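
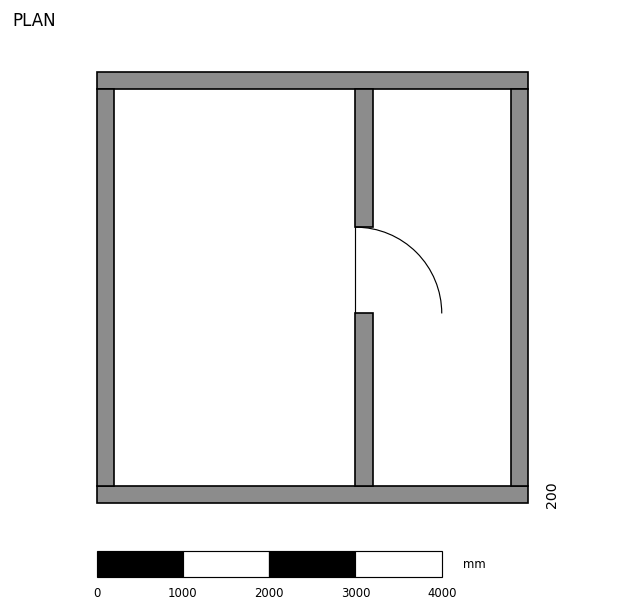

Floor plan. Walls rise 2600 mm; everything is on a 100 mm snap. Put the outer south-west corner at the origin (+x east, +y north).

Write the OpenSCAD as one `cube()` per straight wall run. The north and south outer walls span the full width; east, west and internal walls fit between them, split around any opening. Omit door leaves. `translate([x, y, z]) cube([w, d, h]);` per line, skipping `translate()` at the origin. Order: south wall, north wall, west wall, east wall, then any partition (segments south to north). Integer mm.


cube([5000, 200, 2600]);
translate([0, 4800, 0]) cube([5000, 200, 2600]);
translate([0, 200, 0]) cube([200, 4600, 2600]);
translate([4800, 200, 0]) cube([200, 4600, 2600]);
translate([3000, 200, 0]) cube([200, 2000, 2600]);
translate([3000, 3200, 0]) cube([200, 1600, 2600]);


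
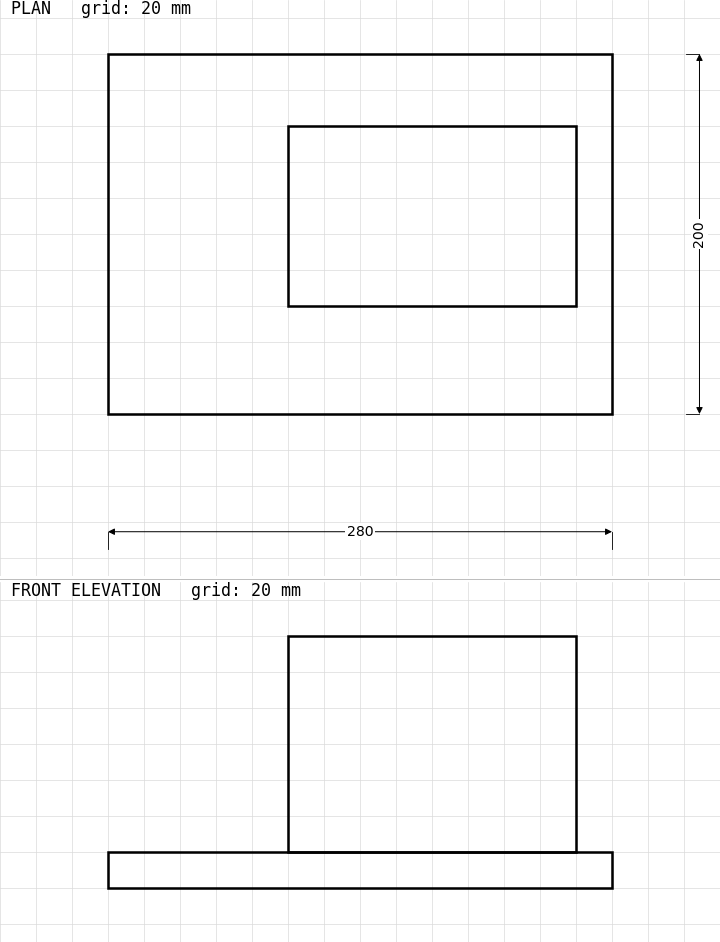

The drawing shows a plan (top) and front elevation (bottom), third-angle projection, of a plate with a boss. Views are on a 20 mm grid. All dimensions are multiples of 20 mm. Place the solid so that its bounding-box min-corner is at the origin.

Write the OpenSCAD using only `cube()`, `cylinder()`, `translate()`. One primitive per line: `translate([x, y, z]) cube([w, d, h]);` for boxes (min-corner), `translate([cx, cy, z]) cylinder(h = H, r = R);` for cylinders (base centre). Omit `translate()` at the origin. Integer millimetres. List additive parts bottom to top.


cube([280, 200, 20]);
translate([100, 60, 20]) cube([160, 100, 120]);


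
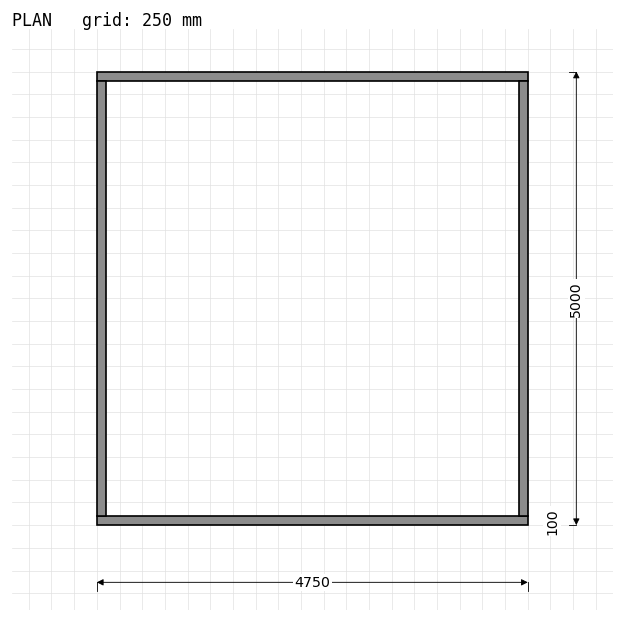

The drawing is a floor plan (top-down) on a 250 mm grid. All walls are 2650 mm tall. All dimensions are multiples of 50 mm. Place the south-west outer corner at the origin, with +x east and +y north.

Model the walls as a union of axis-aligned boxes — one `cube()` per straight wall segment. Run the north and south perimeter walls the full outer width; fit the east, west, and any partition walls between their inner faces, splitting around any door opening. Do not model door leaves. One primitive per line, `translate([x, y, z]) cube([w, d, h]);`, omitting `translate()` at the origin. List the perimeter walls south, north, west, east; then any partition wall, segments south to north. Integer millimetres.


cube([4750, 100, 2650]);
translate([0, 4900, 0]) cube([4750, 100, 2650]);
translate([0, 100, 0]) cube([100, 4800, 2650]);
translate([4650, 100, 0]) cube([100, 4800, 2650]);


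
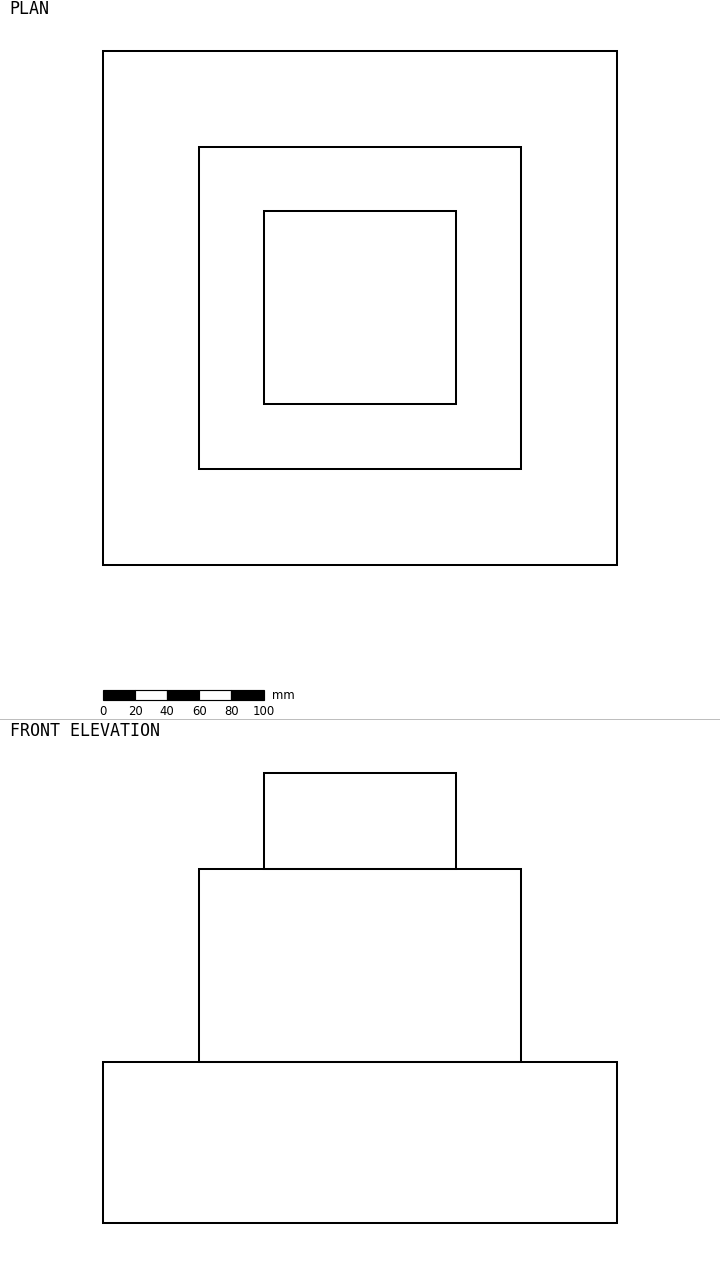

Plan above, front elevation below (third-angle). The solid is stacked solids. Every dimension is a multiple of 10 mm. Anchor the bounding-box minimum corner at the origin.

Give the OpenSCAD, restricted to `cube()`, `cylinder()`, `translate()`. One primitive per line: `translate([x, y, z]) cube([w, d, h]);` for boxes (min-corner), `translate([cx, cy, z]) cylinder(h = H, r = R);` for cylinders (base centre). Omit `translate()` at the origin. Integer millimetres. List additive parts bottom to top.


cube([320, 320, 100]);
translate([60, 60, 100]) cube([200, 200, 120]);
translate([100, 100, 220]) cube([120, 120, 60]);


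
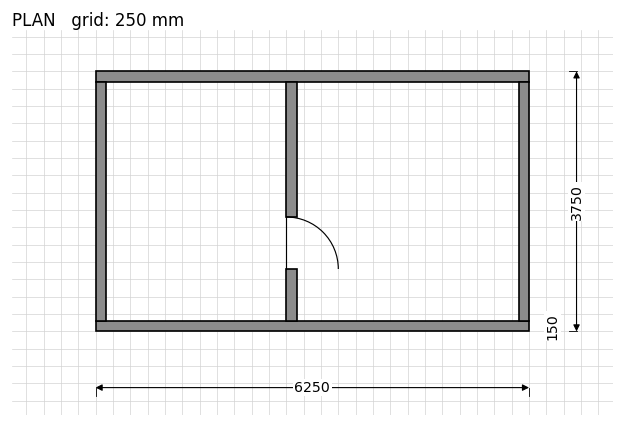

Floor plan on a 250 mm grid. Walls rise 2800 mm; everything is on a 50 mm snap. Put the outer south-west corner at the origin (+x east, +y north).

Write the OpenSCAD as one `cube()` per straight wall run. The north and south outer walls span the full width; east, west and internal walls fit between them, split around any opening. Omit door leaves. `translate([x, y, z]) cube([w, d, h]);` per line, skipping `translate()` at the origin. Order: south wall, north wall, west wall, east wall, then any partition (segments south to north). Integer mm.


cube([6250, 150, 2800]);
translate([0, 3600, 0]) cube([6250, 150, 2800]);
translate([0, 150, 0]) cube([150, 3450, 2800]);
translate([6100, 150, 0]) cube([150, 3450, 2800]);
translate([2750, 150, 0]) cube([150, 750, 2800]);
translate([2750, 1650, 0]) cube([150, 1950, 2800]);


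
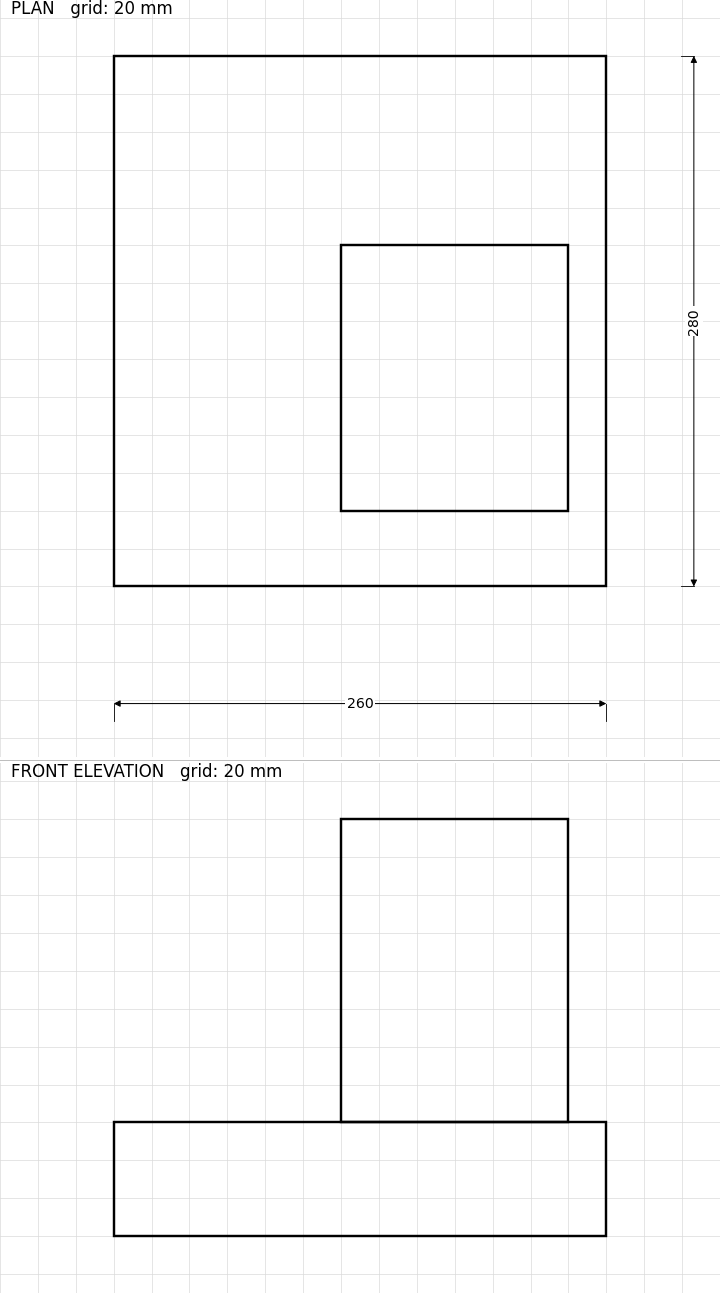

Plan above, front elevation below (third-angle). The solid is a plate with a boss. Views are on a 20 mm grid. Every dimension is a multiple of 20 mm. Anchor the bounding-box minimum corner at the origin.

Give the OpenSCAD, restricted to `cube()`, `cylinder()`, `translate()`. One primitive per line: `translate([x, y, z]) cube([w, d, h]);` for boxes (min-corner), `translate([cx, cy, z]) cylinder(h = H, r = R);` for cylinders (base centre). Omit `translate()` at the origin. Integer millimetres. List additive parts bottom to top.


cube([260, 280, 60]);
translate([120, 40, 60]) cube([120, 140, 160]);


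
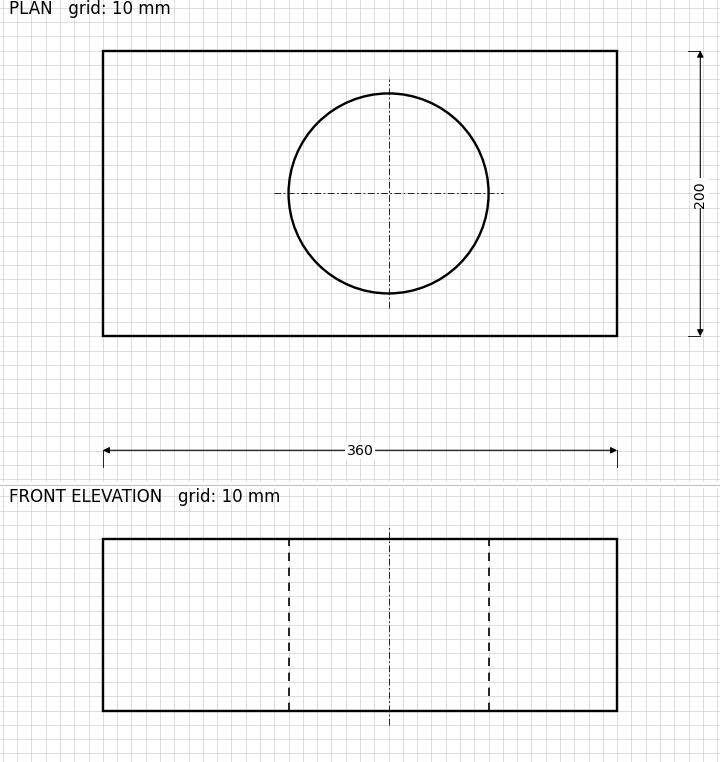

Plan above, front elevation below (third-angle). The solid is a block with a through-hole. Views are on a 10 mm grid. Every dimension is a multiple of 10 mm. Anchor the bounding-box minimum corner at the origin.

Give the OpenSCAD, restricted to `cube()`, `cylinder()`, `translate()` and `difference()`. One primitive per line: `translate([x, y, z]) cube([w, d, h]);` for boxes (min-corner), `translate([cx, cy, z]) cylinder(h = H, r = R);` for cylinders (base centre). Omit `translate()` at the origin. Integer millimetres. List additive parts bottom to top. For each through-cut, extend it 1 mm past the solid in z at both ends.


difference() {
  cube([360, 200, 120]);
  translate([200, 100, -1]) cylinder(h = 122, r = 70);
}


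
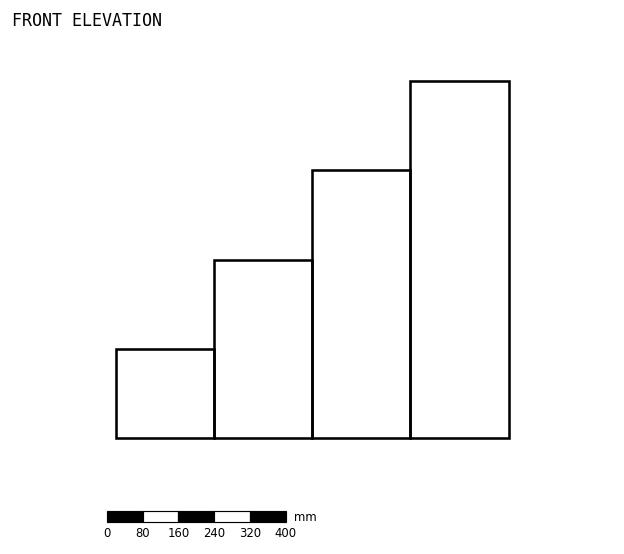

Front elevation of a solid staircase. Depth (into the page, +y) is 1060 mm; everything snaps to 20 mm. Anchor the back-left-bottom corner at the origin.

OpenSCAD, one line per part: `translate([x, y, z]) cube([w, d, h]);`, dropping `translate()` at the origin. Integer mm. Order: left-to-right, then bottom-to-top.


cube([220, 1060, 200]);
translate([220, 0, 0]) cube([220, 1060, 400]);
translate([440, 0, 0]) cube([220, 1060, 600]);
translate([660, 0, 0]) cube([220, 1060, 800]);


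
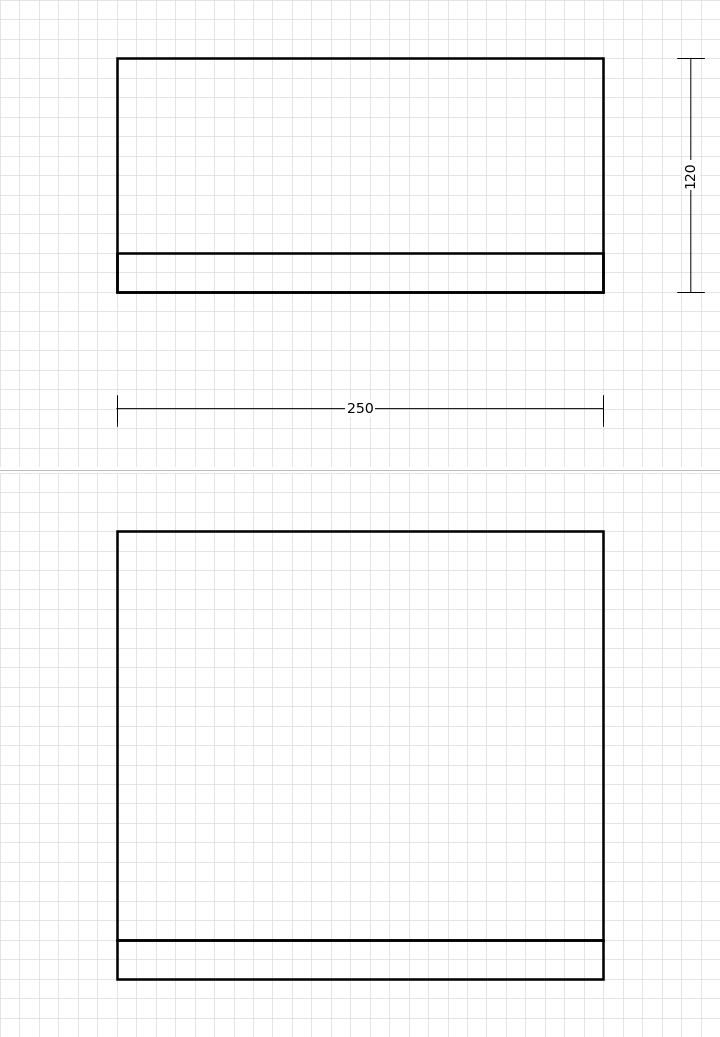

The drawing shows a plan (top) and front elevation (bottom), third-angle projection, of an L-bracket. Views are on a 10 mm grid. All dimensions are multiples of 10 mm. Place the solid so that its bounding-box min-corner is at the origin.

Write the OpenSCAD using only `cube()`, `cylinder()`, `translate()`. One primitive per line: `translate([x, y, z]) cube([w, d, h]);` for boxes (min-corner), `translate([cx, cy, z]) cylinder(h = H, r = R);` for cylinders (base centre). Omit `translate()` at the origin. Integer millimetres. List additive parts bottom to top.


cube([250, 120, 20]);
translate([0, 0, 20]) cube([250, 20, 210]);


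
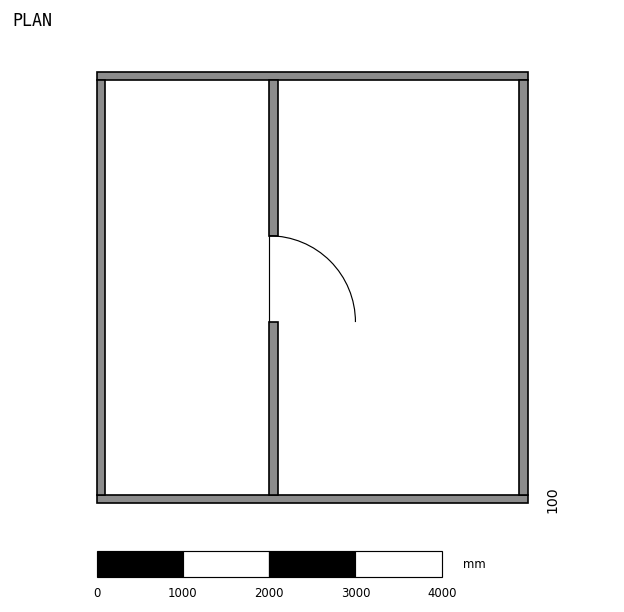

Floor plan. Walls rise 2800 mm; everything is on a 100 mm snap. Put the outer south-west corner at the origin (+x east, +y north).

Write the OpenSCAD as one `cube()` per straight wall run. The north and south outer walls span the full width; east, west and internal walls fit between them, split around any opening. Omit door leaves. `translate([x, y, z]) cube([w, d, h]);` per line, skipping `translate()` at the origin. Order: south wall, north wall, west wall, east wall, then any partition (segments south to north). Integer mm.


cube([5000, 100, 2800]);
translate([0, 4900, 0]) cube([5000, 100, 2800]);
translate([0, 100, 0]) cube([100, 4800, 2800]);
translate([4900, 100, 0]) cube([100, 4800, 2800]);
translate([2000, 100, 0]) cube([100, 2000, 2800]);
translate([2000, 3100, 0]) cube([100, 1800, 2800]);


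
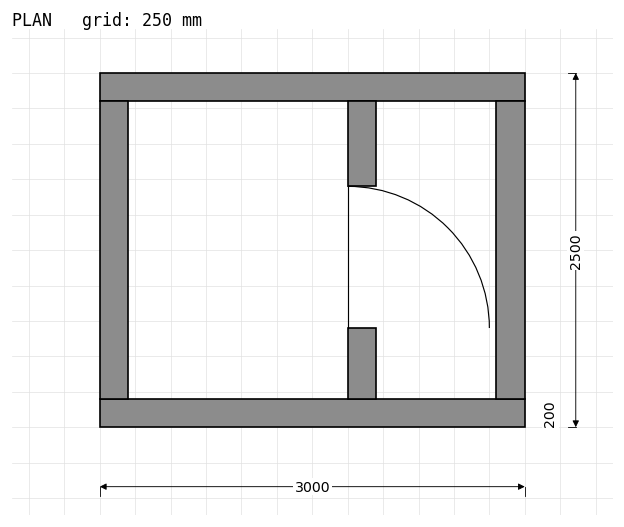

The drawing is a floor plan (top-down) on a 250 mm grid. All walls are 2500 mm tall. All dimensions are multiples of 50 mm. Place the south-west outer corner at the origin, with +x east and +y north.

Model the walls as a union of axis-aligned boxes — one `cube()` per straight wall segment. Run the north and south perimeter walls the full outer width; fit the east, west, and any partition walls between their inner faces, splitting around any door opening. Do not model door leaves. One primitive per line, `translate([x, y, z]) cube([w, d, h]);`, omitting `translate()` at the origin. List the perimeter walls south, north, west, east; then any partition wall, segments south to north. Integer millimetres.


cube([3000, 200, 2500]);
translate([0, 2300, 0]) cube([3000, 200, 2500]);
translate([0, 200, 0]) cube([200, 2100, 2500]);
translate([2800, 200, 0]) cube([200, 2100, 2500]);
translate([1750, 200, 0]) cube([200, 500, 2500]);
translate([1750, 1700, 0]) cube([200, 600, 2500]);


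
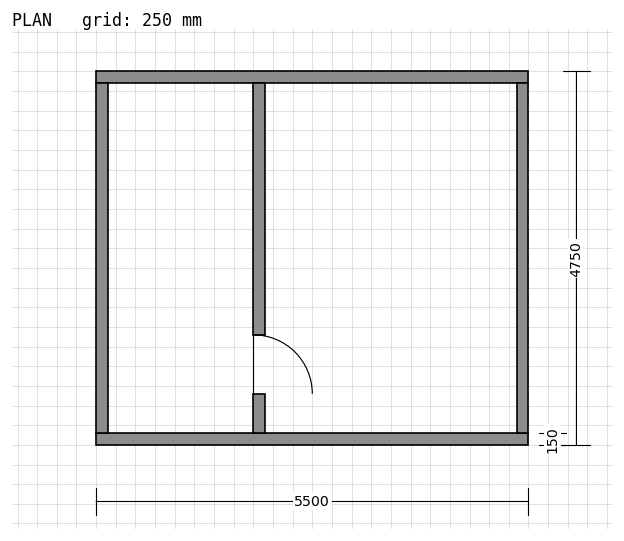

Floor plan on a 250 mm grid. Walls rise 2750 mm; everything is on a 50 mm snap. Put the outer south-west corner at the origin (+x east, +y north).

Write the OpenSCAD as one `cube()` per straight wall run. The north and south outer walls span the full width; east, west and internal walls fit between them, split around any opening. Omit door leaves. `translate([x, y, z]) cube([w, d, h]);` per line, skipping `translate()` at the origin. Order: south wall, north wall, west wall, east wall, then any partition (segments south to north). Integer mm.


cube([5500, 150, 2750]);
translate([0, 4600, 0]) cube([5500, 150, 2750]);
translate([0, 150, 0]) cube([150, 4450, 2750]);
translate([5350, 150, 0]) cube([150, 4450, 2750]);
translate([2000, 150, 0]) cube([150, 500, 2750]);
translate([2000, 1400, 0]) cube([150, 3200, 2750]);


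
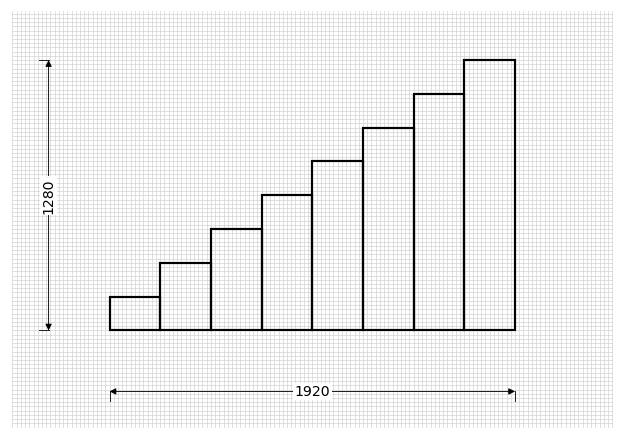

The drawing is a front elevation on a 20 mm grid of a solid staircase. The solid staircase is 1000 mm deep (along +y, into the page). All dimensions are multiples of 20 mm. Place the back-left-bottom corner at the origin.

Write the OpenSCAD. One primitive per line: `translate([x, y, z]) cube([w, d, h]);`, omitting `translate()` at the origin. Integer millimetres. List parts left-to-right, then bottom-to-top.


cube([240, 1000, 160]);
translate([240, 0, 0]) cube([240, 1000, 320]);
translate([480, 0, 0]) cube([240, 1000, 480]);
translate([720, 0, 0]) cube([240, 1000, 640]);
translate([960, 0, 0]) cube([240, 1000, 800]);
translate([1200, 0, 0]) cube([240, 1000, 960]);
translate([1440, 0, 0]) cube([240, 1000, 1120]);
translate([1680, 0, 0]) cube([240, 1000, 1280]);


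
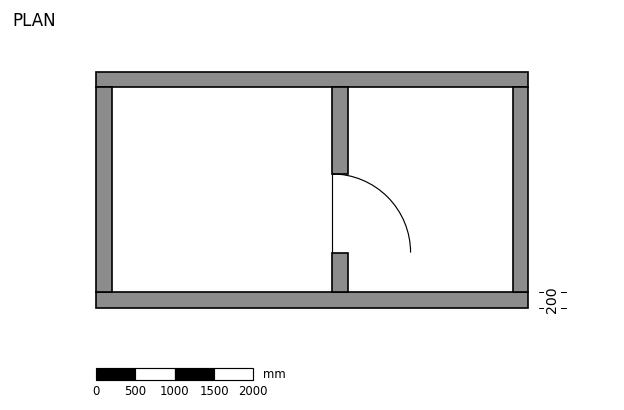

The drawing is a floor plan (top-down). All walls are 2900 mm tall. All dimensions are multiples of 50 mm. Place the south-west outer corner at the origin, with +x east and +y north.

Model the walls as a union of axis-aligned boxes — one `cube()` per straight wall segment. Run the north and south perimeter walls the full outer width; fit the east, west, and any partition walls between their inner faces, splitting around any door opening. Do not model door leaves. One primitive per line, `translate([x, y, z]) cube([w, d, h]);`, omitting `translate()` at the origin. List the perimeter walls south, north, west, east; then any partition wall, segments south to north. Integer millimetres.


cube([5500, 200, 2900]);
translate([0, 2800, 0]) cube([5500, 200, 2900]);
translate([0, 200, 0]) cube([200, 2600, 2900]);
translate([5300, 200, 0]) cube([200, 2600, 2900]);
translate([3000, 200, 0]) cube([200, 500, 2900]);
translate([3000, 1700, 0]) cube([200, 1100, 2900]);


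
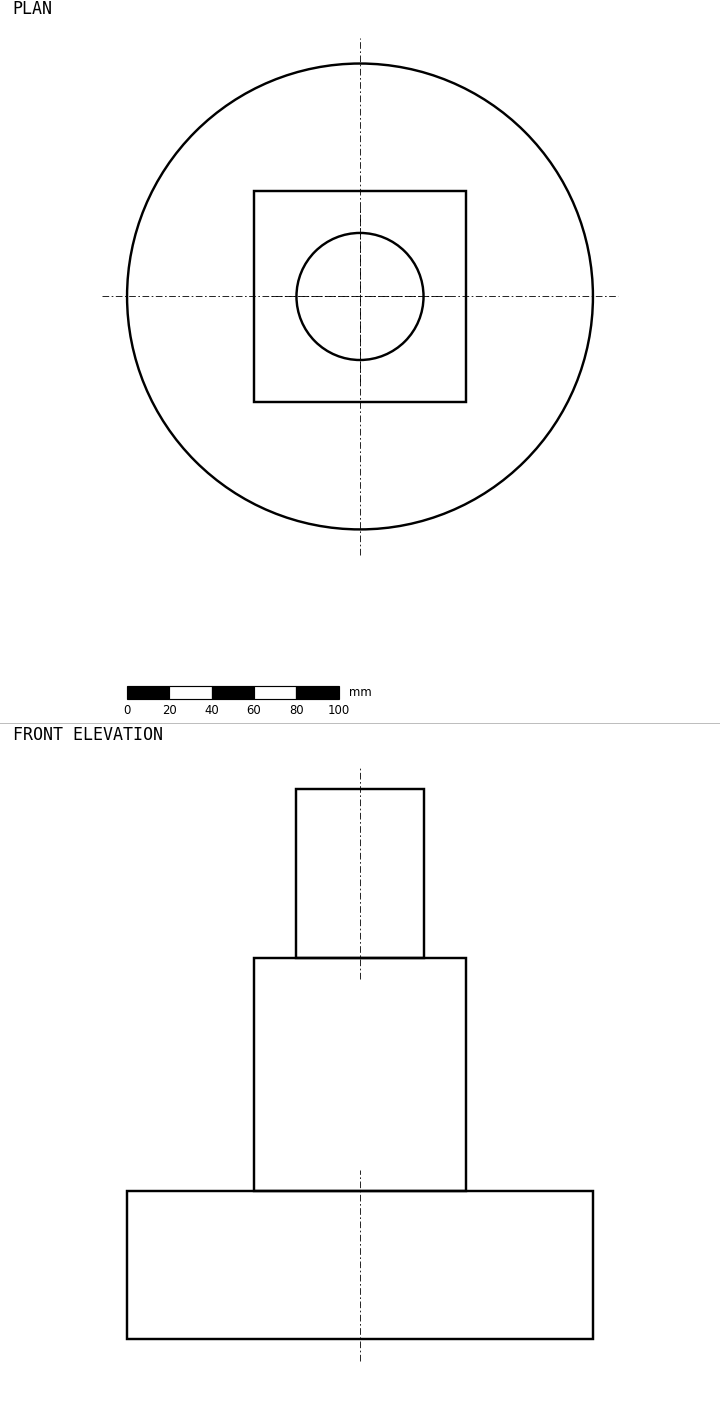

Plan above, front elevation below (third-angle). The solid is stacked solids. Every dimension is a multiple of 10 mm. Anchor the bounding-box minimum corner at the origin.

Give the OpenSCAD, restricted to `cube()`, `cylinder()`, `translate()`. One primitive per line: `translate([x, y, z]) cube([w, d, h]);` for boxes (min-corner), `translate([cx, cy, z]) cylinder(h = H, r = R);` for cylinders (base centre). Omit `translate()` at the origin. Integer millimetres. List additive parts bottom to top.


translate([110, 110, 0]) cylinder(h = 70, r = 110);
translate([60, 60, 70]) cube([100, 100, 110]);
translate([110, 110, 180]) cylinder(h = 80, r = 30);


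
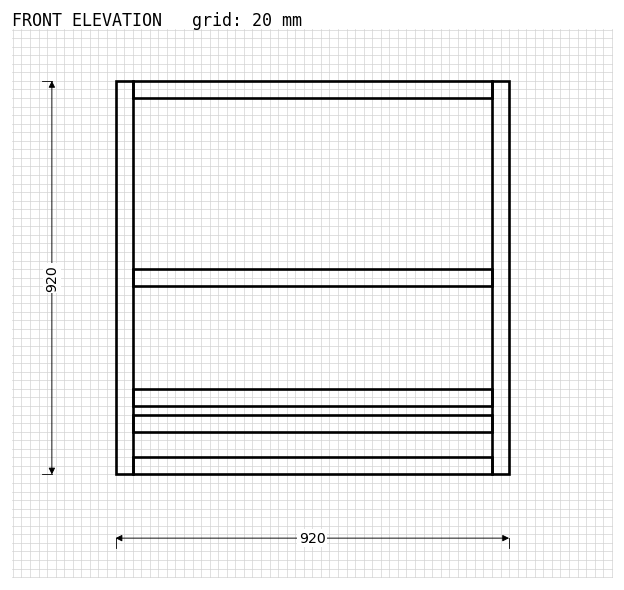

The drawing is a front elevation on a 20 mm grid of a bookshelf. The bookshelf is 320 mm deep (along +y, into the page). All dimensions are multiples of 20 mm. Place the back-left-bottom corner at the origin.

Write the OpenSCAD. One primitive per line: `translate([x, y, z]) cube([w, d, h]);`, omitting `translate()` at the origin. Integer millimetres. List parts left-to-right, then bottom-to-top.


cube([40, 320, 920]);
translate([40, 0, 0]) cube([840, 320, 40]);
translate([40, 0, 100]) cube([840, 320, 40]);
translate([40, 0, 160]) cube([840, 320, 40]);
translate([40, 0, 440]) cube([840, 320, 40]);
translate([40, 0, 880]) cube([840, 320, 40]);
translate([880, 0, 0]) cube([40, 320, 920]);


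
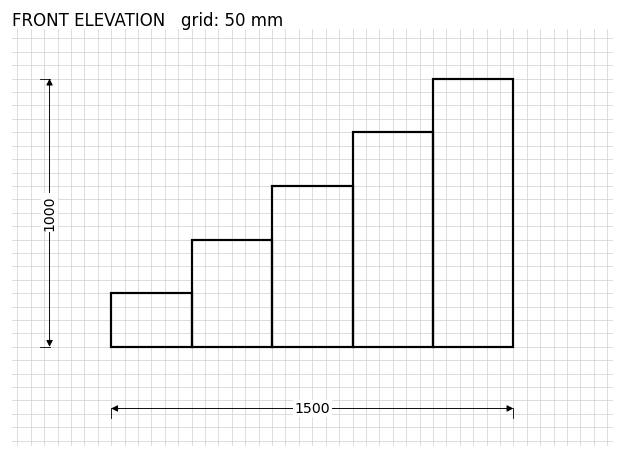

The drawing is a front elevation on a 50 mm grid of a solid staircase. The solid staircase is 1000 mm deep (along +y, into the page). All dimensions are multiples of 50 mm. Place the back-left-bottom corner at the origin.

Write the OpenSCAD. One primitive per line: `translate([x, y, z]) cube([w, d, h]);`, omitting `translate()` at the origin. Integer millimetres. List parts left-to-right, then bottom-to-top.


cube([300, 1000, 200]);
translate([300, 0, 0]) cube([300, 1000, 400]);
translate([600, 0, 0]) cube([300, 1000, 600]);
translate([900, 0, 0]) cube([300, 1000, 800]);
translate([1200, 0, 0]) cube([300, 1000, 1000]);


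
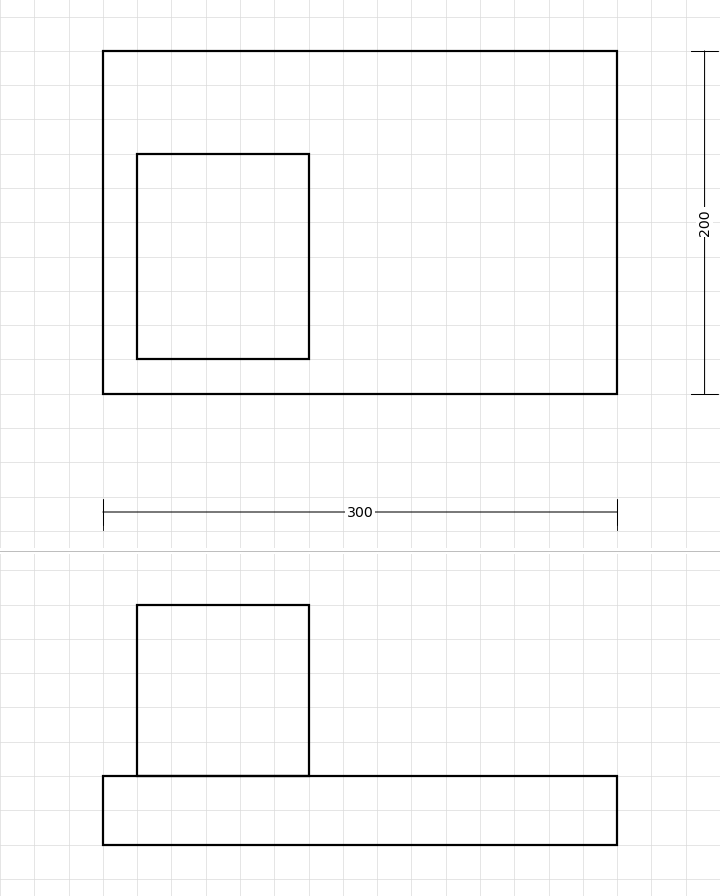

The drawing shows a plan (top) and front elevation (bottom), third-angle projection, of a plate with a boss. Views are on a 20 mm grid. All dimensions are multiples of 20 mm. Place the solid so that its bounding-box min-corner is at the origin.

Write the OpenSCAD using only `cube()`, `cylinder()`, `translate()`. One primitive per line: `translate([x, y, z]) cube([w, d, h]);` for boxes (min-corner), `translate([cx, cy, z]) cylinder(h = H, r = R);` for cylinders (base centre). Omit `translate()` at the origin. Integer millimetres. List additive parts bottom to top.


cube([300, 200, 40]);
translate([20, 20, 40]) cube([100, 120, 100]);


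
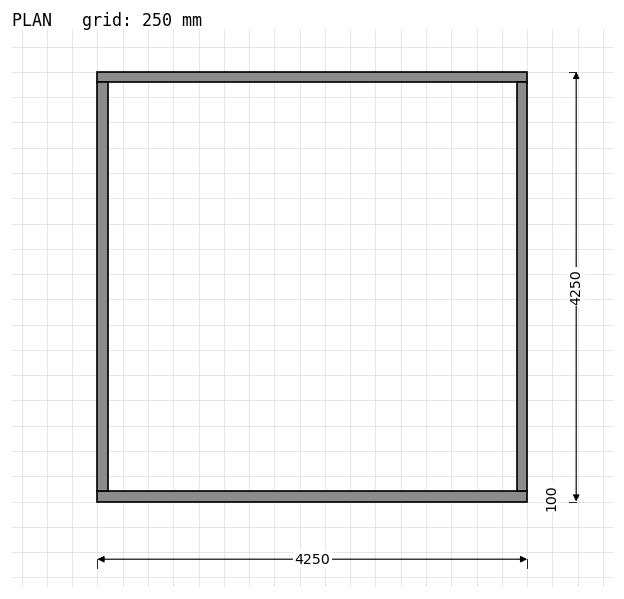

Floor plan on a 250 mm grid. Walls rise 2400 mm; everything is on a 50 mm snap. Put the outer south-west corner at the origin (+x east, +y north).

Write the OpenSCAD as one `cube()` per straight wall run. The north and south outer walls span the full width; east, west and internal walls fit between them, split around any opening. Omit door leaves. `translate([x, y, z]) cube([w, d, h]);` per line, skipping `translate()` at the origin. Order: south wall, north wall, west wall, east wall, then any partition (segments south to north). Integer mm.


cube([4250, 100, 2400]);
translate([0, 4150, 0]) cube([4250, 100, 2400]);
translate([0, 100, 0]) cube([100, 4050, 2400]);
translate([4150, 100, 0]) cube([100, 4050, 2400]);


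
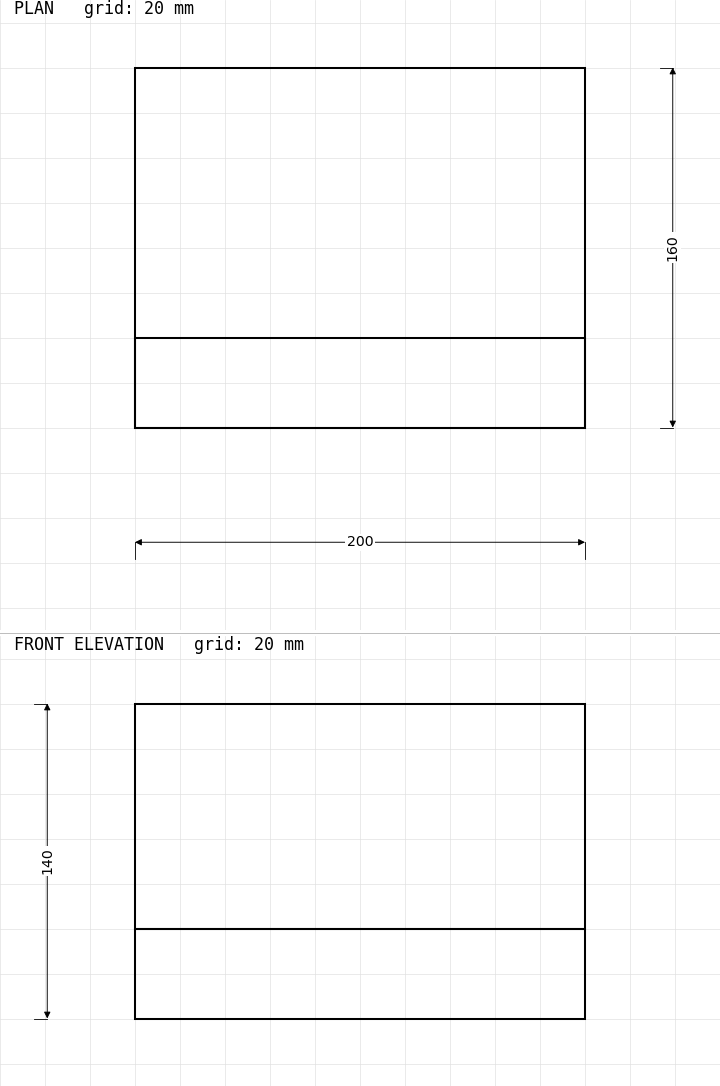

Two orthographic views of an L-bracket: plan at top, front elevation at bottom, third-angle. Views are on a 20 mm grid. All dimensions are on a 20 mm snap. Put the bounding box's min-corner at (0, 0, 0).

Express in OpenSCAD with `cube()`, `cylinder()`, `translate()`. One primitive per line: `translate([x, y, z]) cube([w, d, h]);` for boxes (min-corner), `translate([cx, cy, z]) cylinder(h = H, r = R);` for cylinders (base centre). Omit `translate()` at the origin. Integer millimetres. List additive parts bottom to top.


cube([200, 160, 40]);
translate([0, 0, 40]) cube([200, 40, 100]);


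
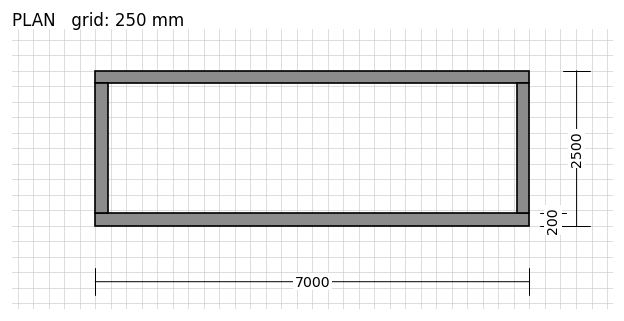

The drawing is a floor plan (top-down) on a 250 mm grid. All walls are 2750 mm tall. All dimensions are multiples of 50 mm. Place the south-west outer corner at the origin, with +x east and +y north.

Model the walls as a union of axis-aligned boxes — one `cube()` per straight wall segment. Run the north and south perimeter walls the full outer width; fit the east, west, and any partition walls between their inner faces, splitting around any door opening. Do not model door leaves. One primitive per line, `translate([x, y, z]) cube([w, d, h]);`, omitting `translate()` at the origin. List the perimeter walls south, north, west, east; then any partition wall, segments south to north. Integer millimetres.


cube([7000, 200, 2750]);
translate([0, 2300, 0]) cube([7000, 200, 2750]);
translate([0, 200, 0]) cube([200, 2100, 2750]);
translate([6800, 200, 0]) cube([200, 2100, 2750]);


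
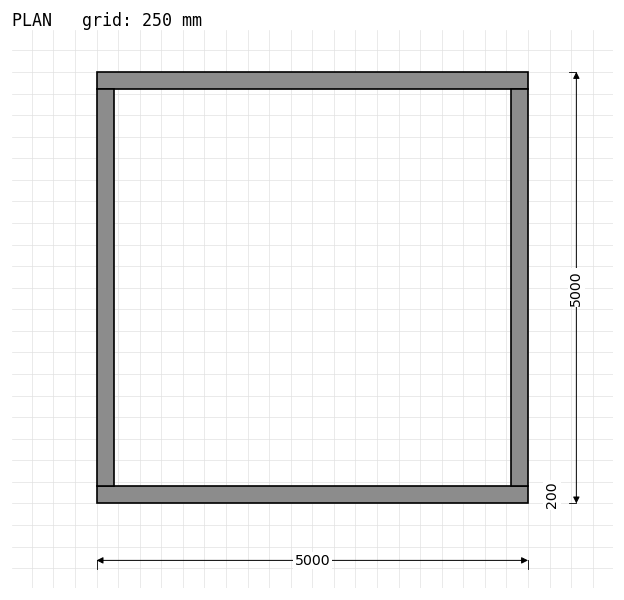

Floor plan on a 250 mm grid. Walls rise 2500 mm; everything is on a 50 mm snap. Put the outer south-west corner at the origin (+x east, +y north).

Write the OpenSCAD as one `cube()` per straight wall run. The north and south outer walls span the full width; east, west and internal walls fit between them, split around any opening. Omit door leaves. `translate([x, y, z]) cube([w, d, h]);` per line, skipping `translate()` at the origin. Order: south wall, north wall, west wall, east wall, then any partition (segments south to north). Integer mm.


cube([5000, 200, 2500]);
translate([0, 4800, 0]) cube([5000, 200, 2500]);
translate([0, 200, 0]) cube([200, 4600, 2500]);
translate([4800, 200, 0]) cube([200, 4600, 2500]);


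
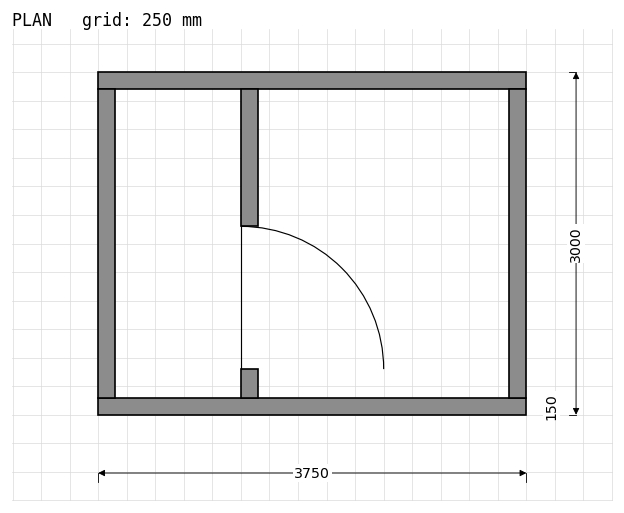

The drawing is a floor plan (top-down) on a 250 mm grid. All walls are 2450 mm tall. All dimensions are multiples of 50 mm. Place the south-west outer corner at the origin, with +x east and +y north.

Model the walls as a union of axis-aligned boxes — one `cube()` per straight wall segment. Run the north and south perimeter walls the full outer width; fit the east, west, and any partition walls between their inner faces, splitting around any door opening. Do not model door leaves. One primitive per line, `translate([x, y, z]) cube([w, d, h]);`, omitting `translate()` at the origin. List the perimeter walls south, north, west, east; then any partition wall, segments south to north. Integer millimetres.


cube([3750, 150, 2450]);
translate([0, 2850, 0]) cube([3750, 150, 2450]);
translate([0, 150, 0]) cube([150, 2700, 2450]);
translate([3600, 150, 0]) cube([150, 2700, 2450]);
translate([1250, 150, 0]) cube([150, 250, 2450]);
translate([1250, 1650, 0]) cube([150, 1200, 2450]);


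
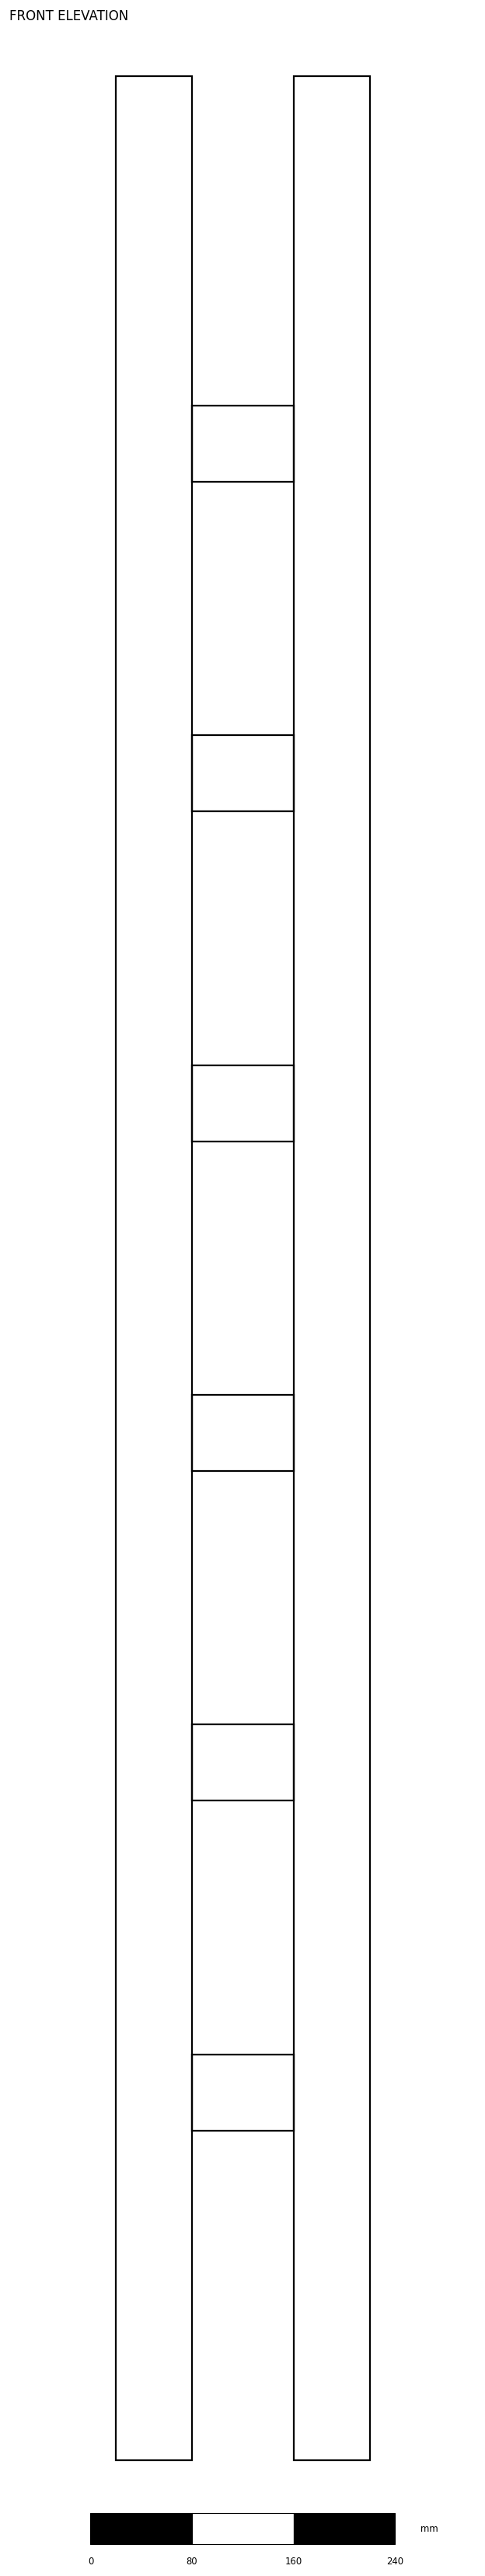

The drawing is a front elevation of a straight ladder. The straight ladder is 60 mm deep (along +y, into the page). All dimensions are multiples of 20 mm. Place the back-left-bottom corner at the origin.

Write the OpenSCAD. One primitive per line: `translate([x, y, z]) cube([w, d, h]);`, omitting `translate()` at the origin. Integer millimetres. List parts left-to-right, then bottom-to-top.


cube([60, 60, 1880]);
translate([60, 0, 260]) cube([80, 60, 60]);
translate([60, 0, 520]) cube([80, 60, 60]);
translate([60, 0, 780]) cube([80, 60, 60]);
translate([60, 0, 1040]) cube([80, 60, 60]);
translate([60, 0, 1300]) cube([80, 60, 60]);
translate([60, 0, 1560]) cube([80, 60, 60]);
translate([140, 0, 0]) cube([60, 60, 1880]);


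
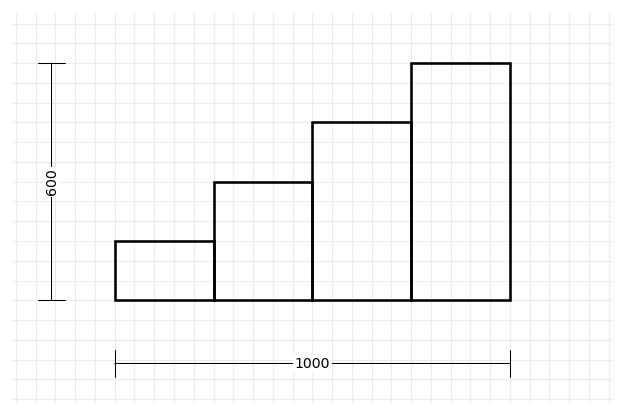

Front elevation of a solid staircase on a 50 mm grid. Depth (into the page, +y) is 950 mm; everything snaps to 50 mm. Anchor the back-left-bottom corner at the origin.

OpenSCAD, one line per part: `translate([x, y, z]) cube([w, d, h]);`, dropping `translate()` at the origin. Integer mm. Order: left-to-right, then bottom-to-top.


cube([250, 950, 150]);
translate([250, 0, 0]) cube([250, 950, 300]);
translate([500, 0, 0]) cube([250, 950, 450]);
translate([750, 0, 0]) cube([250, 950, 600]);


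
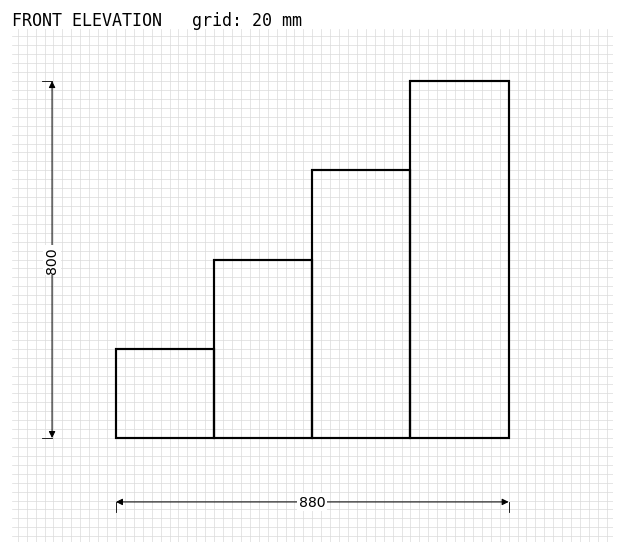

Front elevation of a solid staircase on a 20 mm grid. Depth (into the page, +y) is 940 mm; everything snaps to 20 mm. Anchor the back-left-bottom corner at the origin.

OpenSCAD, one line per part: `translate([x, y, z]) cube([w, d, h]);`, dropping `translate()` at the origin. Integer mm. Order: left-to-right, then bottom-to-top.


cube([220, 940, 200]);
translate([220, 0, 0]) cube([220, 940, 400]);
translate([440, 0, 0]) cube([220, 940, 600]);
translate([660, 0, 0]) cube([220, 940, 800]);


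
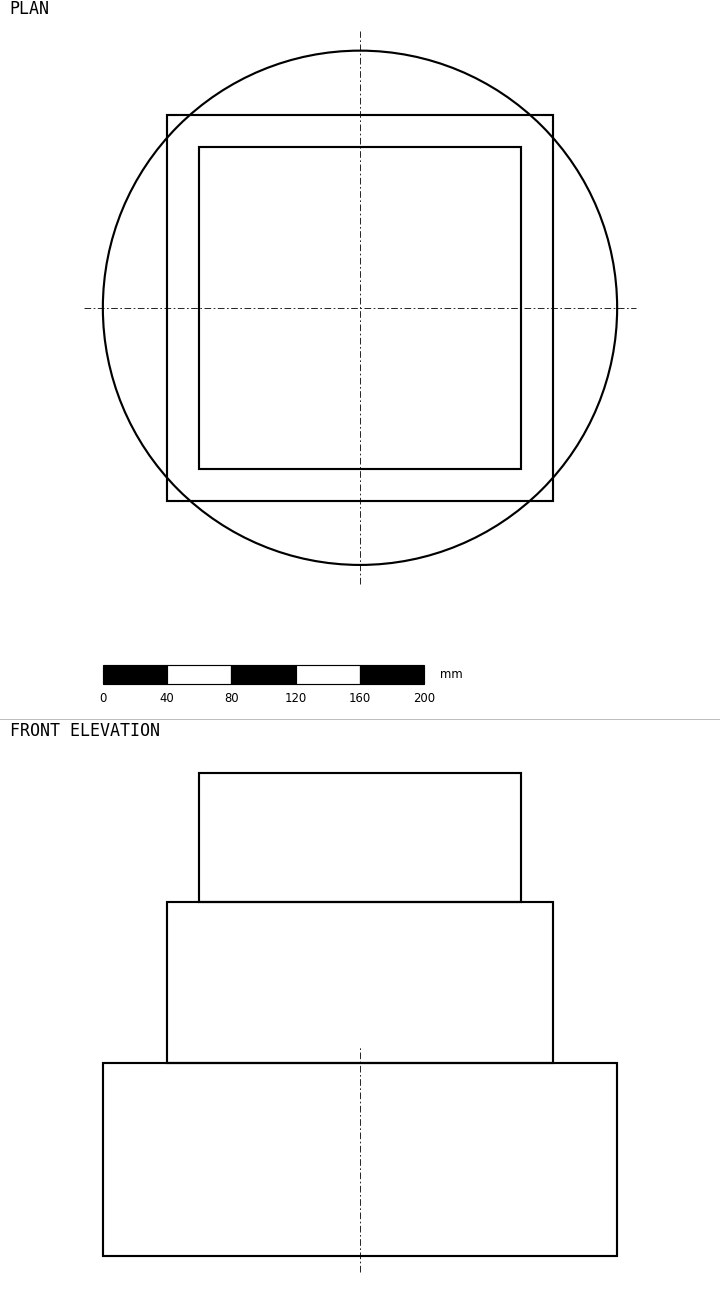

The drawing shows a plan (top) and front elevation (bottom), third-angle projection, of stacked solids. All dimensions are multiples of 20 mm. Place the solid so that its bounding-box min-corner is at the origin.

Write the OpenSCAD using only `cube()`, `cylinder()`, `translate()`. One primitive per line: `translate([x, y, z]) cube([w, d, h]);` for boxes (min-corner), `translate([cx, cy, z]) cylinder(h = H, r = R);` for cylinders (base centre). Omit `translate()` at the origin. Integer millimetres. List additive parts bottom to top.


translate([160, 160, 0]) cylinder(h = 120, r = 160);
translate([40, 40, 120]) cube([240, 240, 100]);
translate([60, 60, 220]) cube([200, 200, 80]);


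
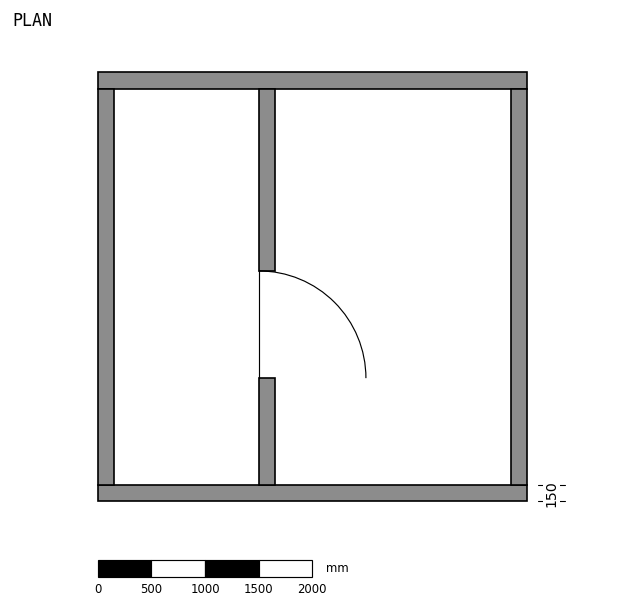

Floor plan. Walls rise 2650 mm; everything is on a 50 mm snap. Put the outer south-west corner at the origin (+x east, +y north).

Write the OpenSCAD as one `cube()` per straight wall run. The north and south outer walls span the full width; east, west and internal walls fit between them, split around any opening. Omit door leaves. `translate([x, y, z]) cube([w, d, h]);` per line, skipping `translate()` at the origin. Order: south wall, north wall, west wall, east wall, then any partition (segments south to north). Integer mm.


cube([4000, 150, 2650]);
translate([0, 3850, 0]) cube([4000, 150, 2650]);
translate([0, 150, 0]) cube([150, 3700, 2650]);
translate([3850, 150, 0]) cube([150, 3700, 2650]);
translate([1500, 150, 0]) cube([150, 1000, 2650]);
translate([1500, 2150, 0]) cube([150, 1700, 2650]);


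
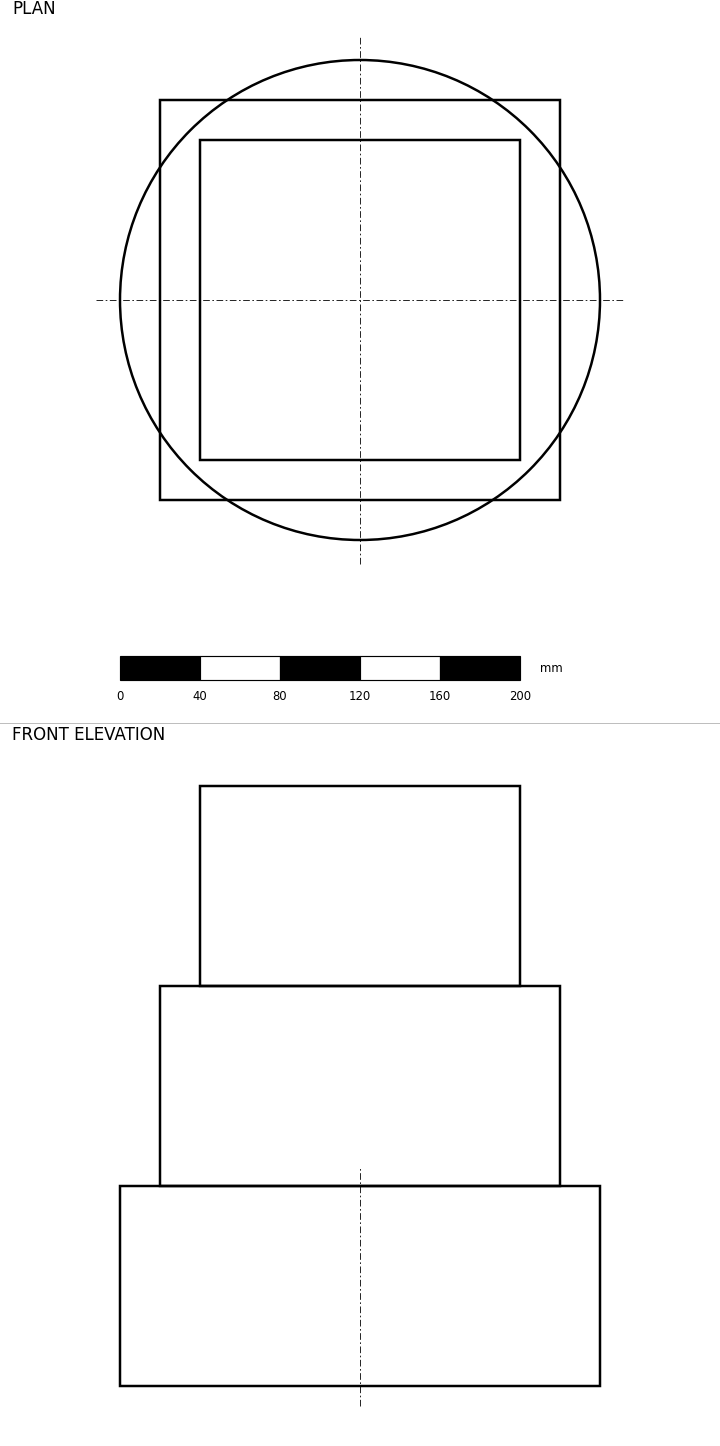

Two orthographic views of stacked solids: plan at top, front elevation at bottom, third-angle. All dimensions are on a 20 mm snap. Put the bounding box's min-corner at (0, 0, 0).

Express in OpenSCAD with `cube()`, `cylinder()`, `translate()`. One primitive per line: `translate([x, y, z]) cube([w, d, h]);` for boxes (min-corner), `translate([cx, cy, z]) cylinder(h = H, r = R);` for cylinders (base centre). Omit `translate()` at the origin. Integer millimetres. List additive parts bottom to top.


translate([120, 120, 0]) cylinder(h = 100, r = 120);
translate([20, 20, 100]) cube([200, 200, 100]);
translate([40, 40, 200]) cube([160, 160, 100]);


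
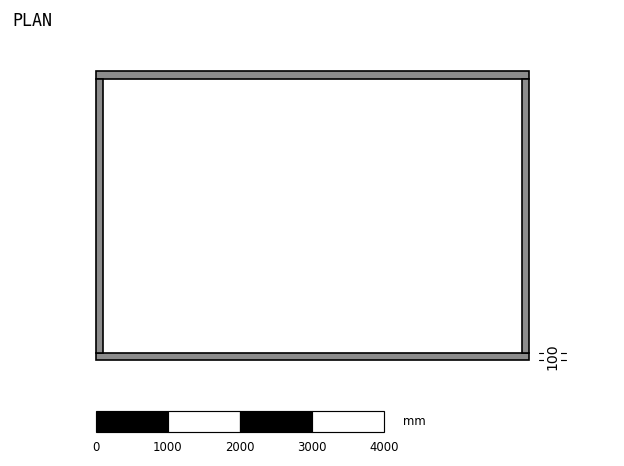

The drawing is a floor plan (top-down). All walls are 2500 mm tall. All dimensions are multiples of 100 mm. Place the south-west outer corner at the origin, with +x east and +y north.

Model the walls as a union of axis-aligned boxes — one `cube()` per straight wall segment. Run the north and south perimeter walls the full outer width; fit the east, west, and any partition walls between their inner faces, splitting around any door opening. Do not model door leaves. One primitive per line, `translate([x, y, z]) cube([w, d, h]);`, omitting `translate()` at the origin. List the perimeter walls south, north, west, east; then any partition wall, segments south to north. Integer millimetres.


cube([6000, 100, 2500]);
translate([0, 3900, 0]) cube([6000, 100, 2500]);
translate([0, 100, 0]) cube([100, 3800, 2500]);
translate([5900, 100, 0]) cube([100, 3800, 2500]);


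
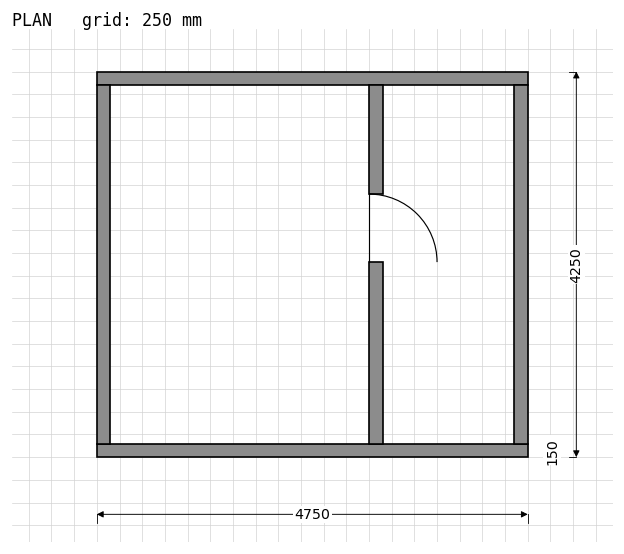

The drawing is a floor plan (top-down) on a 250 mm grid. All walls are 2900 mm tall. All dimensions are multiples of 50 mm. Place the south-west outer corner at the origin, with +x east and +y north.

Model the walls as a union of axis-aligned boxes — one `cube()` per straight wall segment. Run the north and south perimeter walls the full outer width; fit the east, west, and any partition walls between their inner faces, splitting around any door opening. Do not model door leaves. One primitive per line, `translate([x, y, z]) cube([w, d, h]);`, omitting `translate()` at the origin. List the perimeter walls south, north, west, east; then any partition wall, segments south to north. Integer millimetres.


cube([4750, 150, 2900]);
translate([0, 4100, 0]) cube([4750, 150, 2900]);
translate([0, 150, 0]) cube([150, 3950, 2900]);
translate([4600, 150, 0]) cube([150, 3950, 2900]);
translate([3000, 150, 0]) cube([150, 2000, 2900]);
translate([3000, 2900, 0]) cube([150, 1200, 2900]);


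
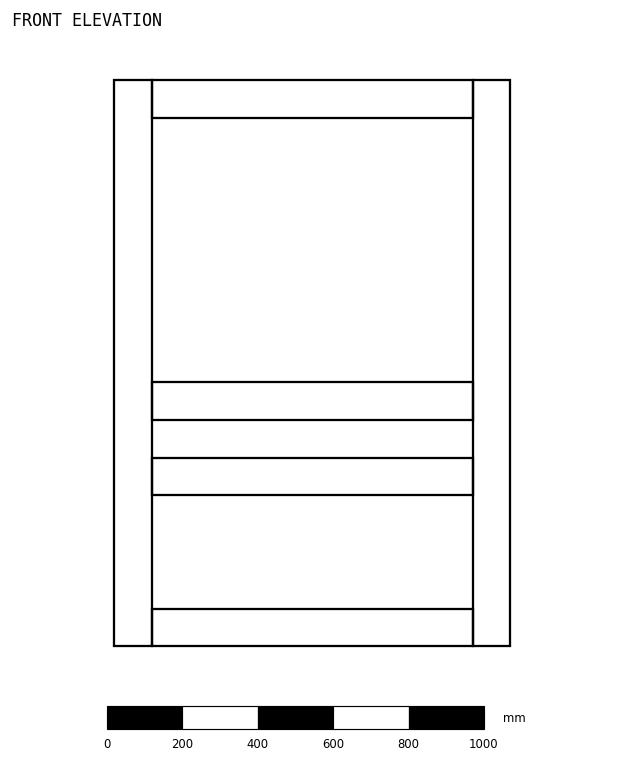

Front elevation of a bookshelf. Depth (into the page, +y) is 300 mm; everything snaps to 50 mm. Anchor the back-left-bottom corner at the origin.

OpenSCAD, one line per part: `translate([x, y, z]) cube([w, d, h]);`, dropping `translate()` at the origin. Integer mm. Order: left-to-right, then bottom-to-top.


cube([100, 300, 1500]);
translate([100, 0, 0]) cube([850, 300, 100]);
translate([100, 0, 400]) cube([850, 300, 100]);
translate([100, 0, 600]) cube([850, 300, 100]);
translate([100, 0, 1400]) cube([850, 300, 100]);
translate([950, 0, 0]) cube([100, 300, 1500]);


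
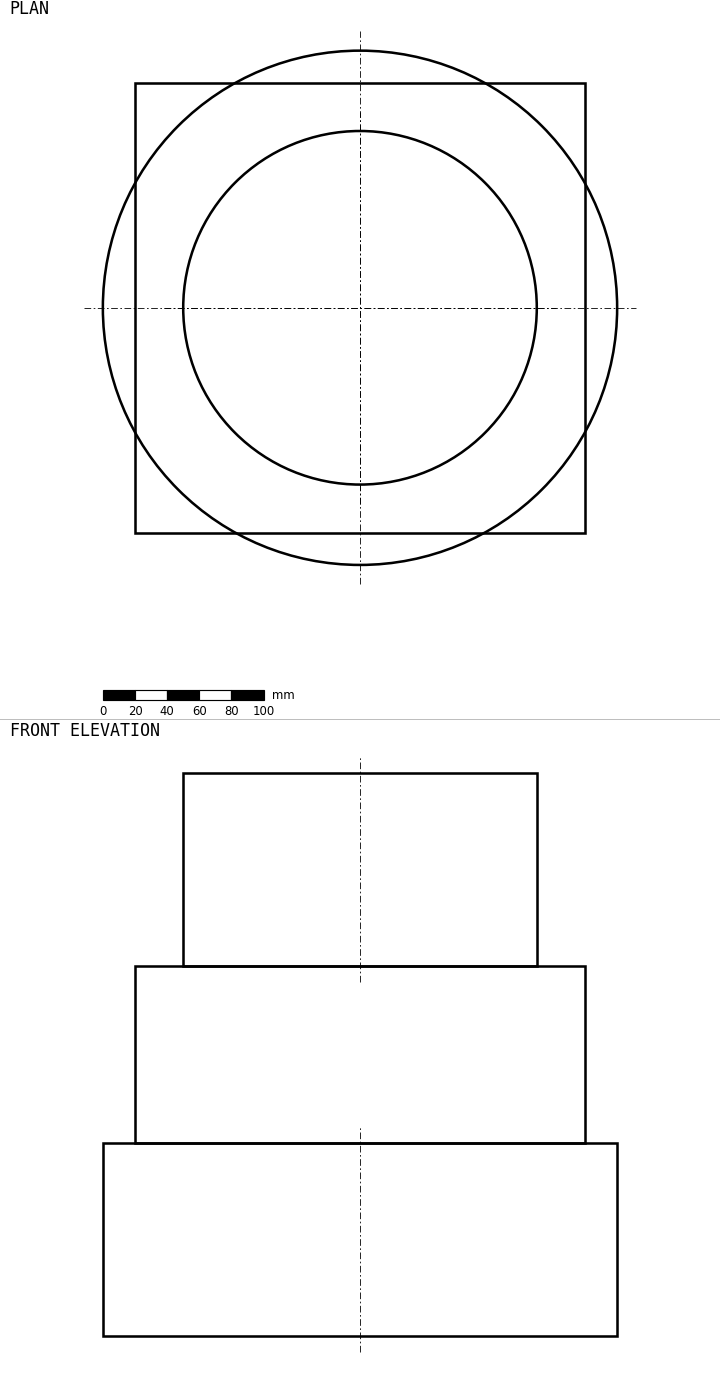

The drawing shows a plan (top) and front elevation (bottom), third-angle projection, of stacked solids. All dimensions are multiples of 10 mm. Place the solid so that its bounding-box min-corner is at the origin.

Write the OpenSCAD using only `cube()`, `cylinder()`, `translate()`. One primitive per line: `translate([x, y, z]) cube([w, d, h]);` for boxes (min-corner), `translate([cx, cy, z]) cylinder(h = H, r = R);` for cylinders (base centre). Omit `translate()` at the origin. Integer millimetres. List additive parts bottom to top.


translate([160, 160, 0]) cylinder(h = 120, r = 160);
translate([20, 20, 120]) cube([280, 280, 110]);
translate([160, 160, 230]) cylinder(h = 120, r = 110);


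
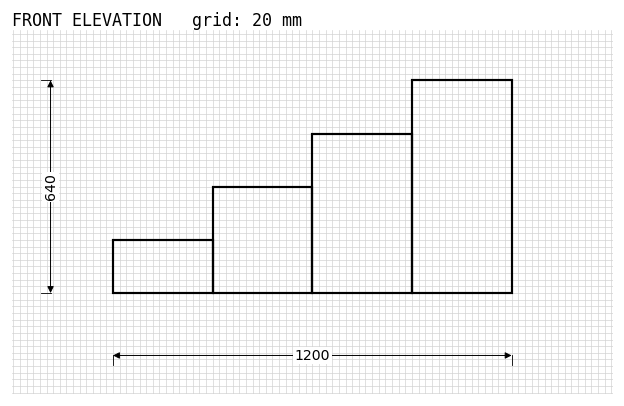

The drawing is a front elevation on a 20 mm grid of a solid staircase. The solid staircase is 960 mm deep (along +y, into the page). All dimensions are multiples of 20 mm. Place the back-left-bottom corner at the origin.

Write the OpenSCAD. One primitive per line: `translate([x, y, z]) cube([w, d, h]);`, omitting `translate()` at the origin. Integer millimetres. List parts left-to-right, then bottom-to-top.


cube([300, 960, 160]);
translate([300, 0, 0]) cube([300, 960, 320]);
translate([600, 0, 0]) cube([300, 960, 480]);
translate([900, 0, 0]) cube([300, 960, 640]);


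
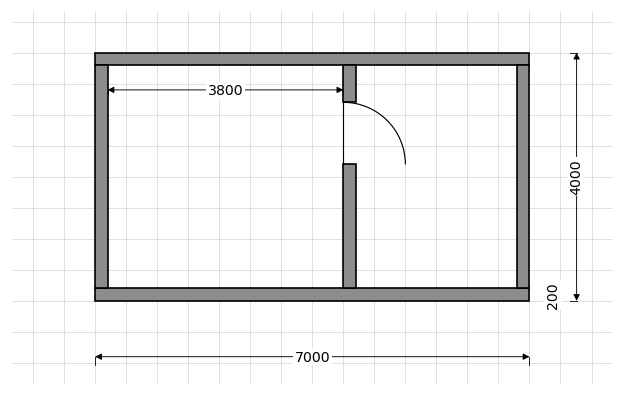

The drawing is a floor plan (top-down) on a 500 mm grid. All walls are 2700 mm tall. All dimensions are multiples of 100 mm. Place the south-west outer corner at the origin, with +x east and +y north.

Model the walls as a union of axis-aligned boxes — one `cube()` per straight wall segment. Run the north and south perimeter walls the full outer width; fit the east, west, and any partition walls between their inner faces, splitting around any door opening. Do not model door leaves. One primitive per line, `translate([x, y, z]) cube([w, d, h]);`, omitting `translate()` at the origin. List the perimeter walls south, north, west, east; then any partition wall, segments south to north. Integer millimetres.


cube([7000, 200, 2700]);
translate([0, 3800, 0]) cube([7000, 200, 2700]);
translate([0, 200, 0]) cube([200, 3600, 2700]);
translate([6800, 200, 0]) cube([200, 3600, 2700]);
translate([4000, 200, 0]) cube([200, 2000, 2700]);
translate([4000, 3200, 0]) cube([200, 600, 2700]);


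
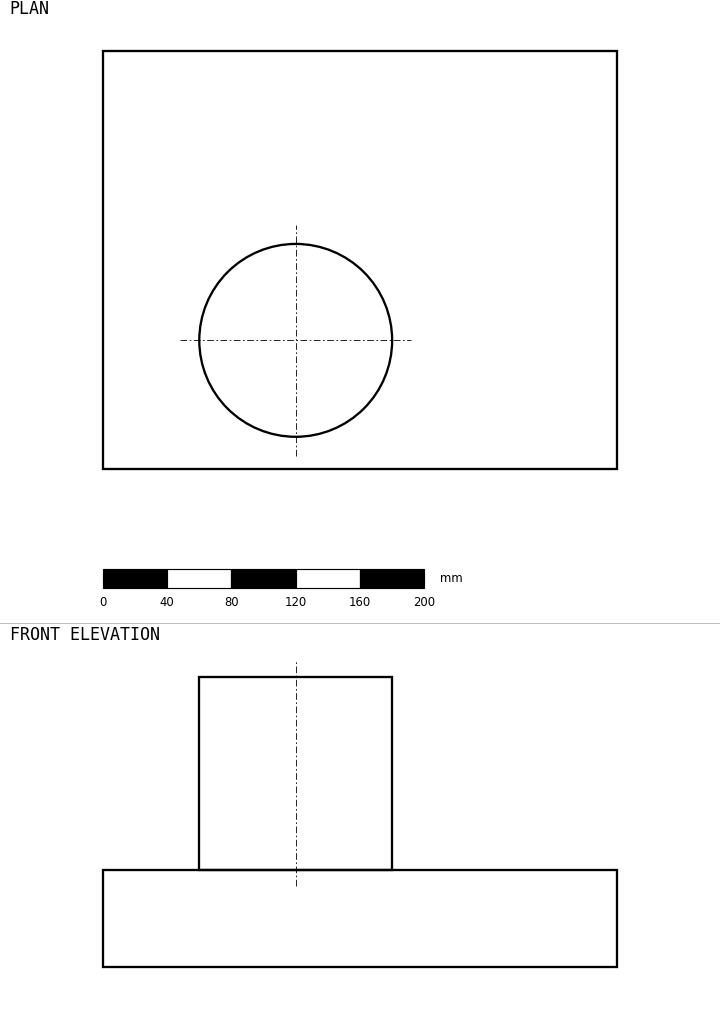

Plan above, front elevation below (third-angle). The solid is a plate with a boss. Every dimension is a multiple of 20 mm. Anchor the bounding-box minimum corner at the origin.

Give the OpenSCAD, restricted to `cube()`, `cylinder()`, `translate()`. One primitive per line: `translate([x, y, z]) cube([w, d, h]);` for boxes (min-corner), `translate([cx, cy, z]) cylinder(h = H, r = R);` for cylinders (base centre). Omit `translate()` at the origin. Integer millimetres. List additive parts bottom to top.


cube([320, 260, 60]);
translate([120, 80, 60]) cylinder(h = 120, r = 60);


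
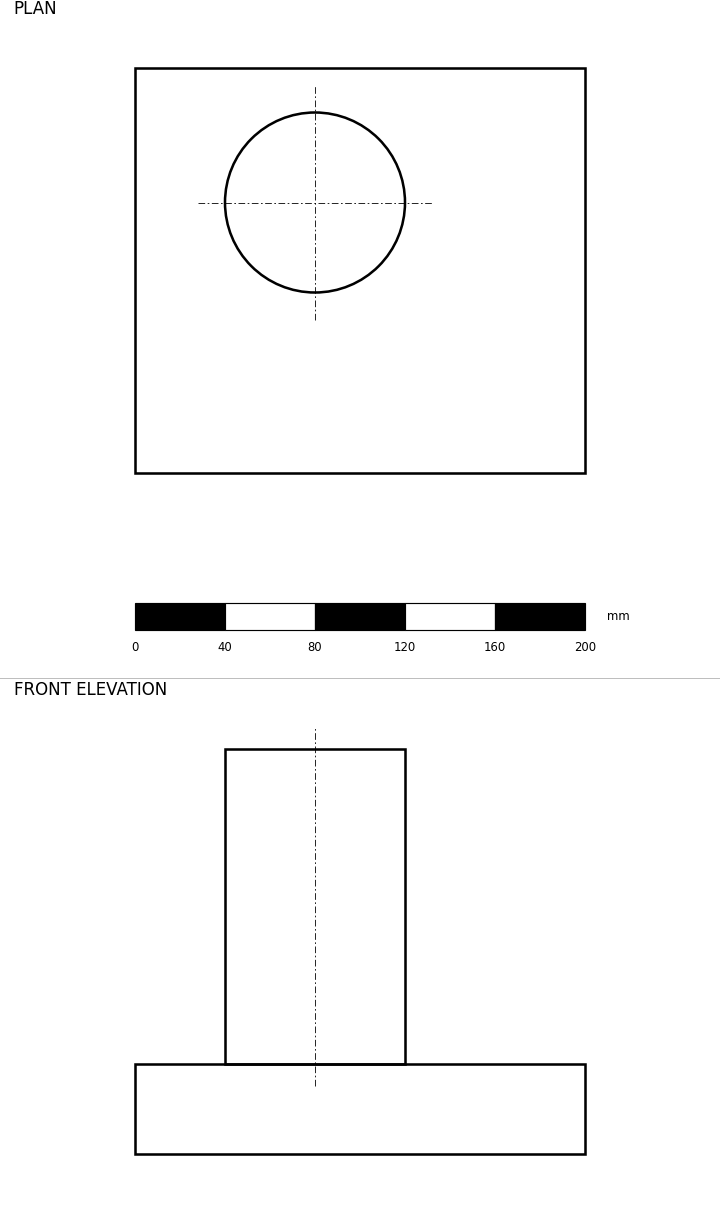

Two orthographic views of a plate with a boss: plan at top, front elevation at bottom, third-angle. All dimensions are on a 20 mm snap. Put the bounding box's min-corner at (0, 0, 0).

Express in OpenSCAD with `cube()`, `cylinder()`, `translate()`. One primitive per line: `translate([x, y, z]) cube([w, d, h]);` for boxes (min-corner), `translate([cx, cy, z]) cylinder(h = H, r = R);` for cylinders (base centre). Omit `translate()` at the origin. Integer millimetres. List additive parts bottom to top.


cube([200, 180, 40]);
translate([80, 120, 40]) cylinder(h = 140, r = 40);


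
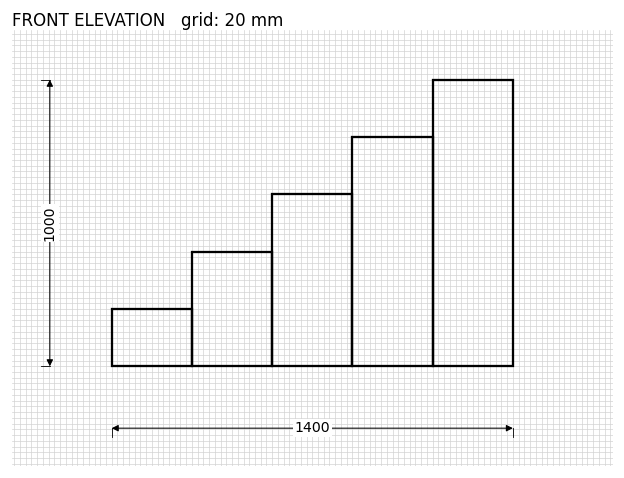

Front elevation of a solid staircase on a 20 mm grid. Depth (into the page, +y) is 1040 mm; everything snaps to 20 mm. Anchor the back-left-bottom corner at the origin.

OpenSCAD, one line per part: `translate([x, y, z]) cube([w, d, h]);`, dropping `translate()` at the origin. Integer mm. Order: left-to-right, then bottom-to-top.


cube([280, 1040, 200]);
translate([280, 0, 0]) cube([280, 1040, 400]);
translate([560, 0, 0]) cube([280, 1040, 600]);
translate([840, 0, 0]) cube([280, 1040, 800]);
translate([1120, 0, 0]) cube([280, 1040, 1000]);


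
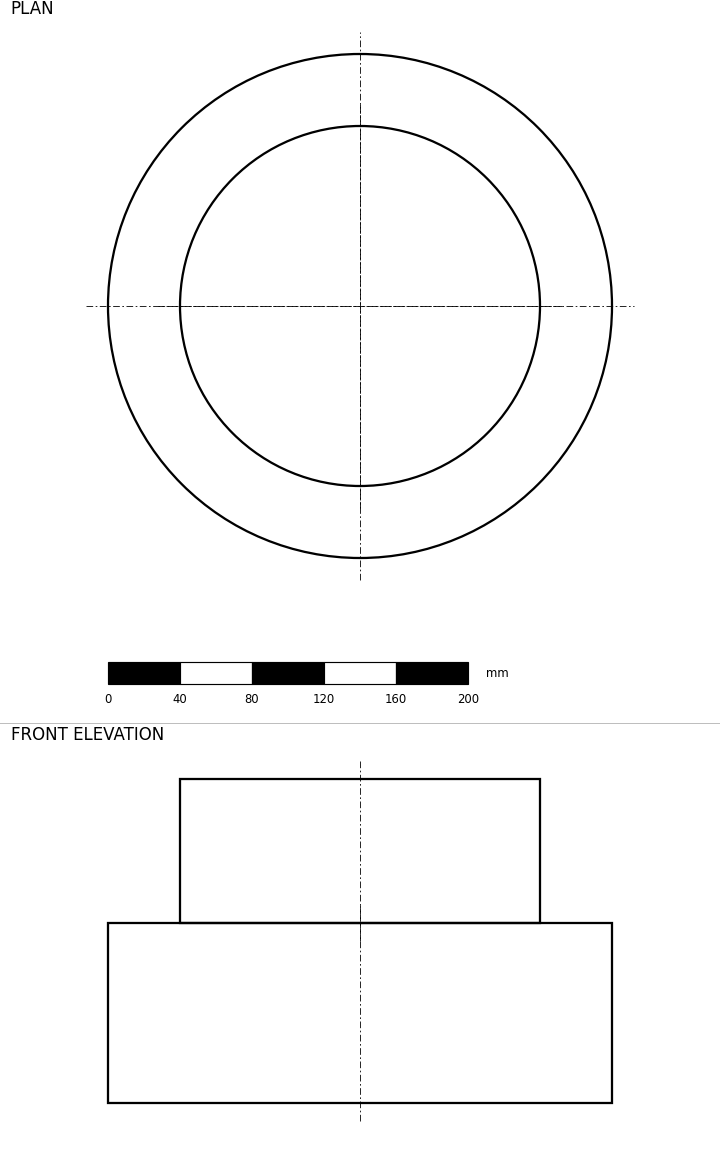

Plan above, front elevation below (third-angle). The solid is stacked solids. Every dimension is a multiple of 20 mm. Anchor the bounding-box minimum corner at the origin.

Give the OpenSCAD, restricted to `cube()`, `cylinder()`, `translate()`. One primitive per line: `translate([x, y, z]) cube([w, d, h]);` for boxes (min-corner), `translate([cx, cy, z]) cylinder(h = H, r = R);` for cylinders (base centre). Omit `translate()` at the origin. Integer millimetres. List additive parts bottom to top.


translate([140, 140, 0]) cylinder(h = 100, r = 140);
translate([140, 140, 100]) cylinder(h = 80, r = 100);
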